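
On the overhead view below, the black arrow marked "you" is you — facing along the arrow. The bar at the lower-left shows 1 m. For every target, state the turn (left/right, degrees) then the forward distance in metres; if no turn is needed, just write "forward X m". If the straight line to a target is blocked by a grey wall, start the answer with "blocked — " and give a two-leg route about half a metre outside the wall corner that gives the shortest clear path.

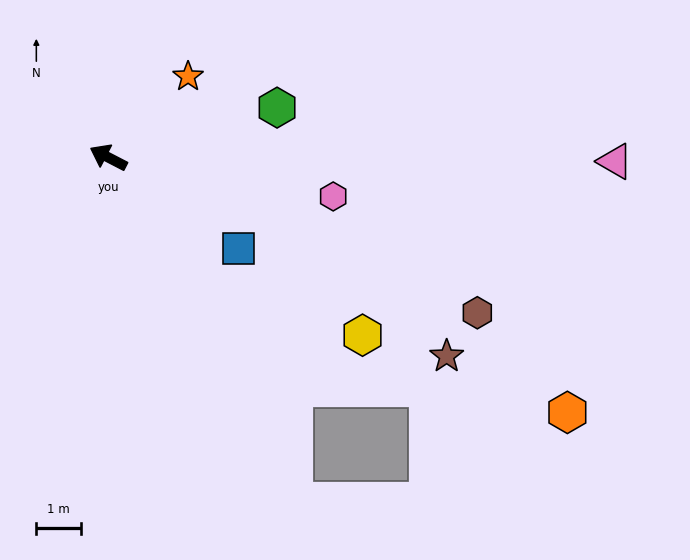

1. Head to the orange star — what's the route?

turn right 107°, forward 2.5 m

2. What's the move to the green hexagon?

turn right 136°, forward 3.9 m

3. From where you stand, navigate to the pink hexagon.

turn right 162°, forward 5.1 m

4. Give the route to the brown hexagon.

turn right 175°, forward 8.9 m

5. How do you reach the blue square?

turn left 172°, forward 3.5 m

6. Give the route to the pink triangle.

turn right 153°, forward 11.3 m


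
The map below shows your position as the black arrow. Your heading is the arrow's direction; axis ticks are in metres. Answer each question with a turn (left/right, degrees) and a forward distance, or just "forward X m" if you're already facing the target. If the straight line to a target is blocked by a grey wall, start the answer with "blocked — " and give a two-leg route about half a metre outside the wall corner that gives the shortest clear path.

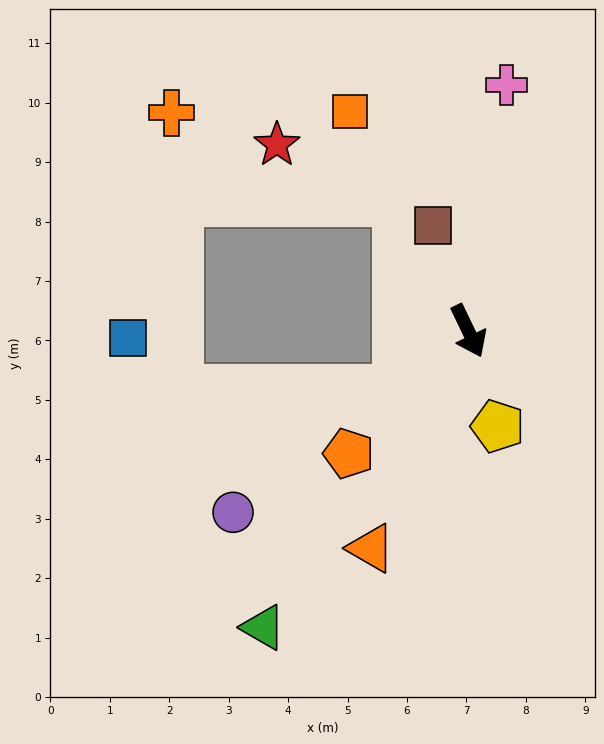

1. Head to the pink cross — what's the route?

turn left 146°, forward 4.2 m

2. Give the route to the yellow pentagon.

turn right 9°, forward 1.7 m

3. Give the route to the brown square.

turn left 173°, forward 1.9 m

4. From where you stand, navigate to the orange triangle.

turn right 50°, forward 4.0 m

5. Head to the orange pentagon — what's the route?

turn right 70°, forward 2.9 m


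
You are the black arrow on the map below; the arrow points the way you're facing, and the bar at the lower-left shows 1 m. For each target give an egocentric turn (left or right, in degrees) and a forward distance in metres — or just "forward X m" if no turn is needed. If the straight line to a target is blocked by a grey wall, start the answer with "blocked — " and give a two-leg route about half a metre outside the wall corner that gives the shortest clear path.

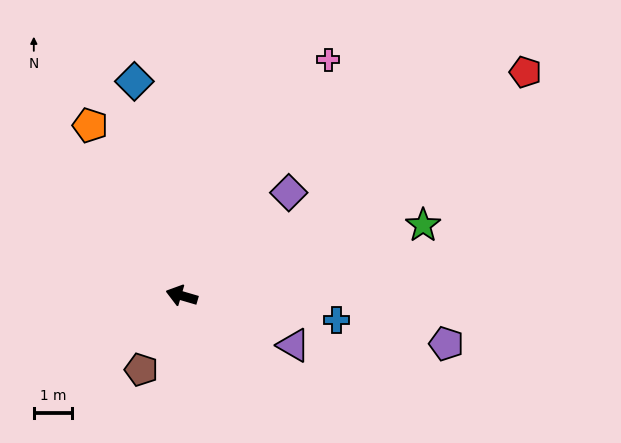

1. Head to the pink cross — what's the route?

turn right 106°, forward 7.3 m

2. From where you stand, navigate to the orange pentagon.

turn right 45°, forward 5.1 m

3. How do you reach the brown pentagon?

turn left 78°, forward 2.2 m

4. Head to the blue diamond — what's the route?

turn right 61°, forward 5.7 m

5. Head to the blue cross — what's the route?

turn right 173°, forward 4.1 m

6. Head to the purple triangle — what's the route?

turn left 172°, forward 3.2 m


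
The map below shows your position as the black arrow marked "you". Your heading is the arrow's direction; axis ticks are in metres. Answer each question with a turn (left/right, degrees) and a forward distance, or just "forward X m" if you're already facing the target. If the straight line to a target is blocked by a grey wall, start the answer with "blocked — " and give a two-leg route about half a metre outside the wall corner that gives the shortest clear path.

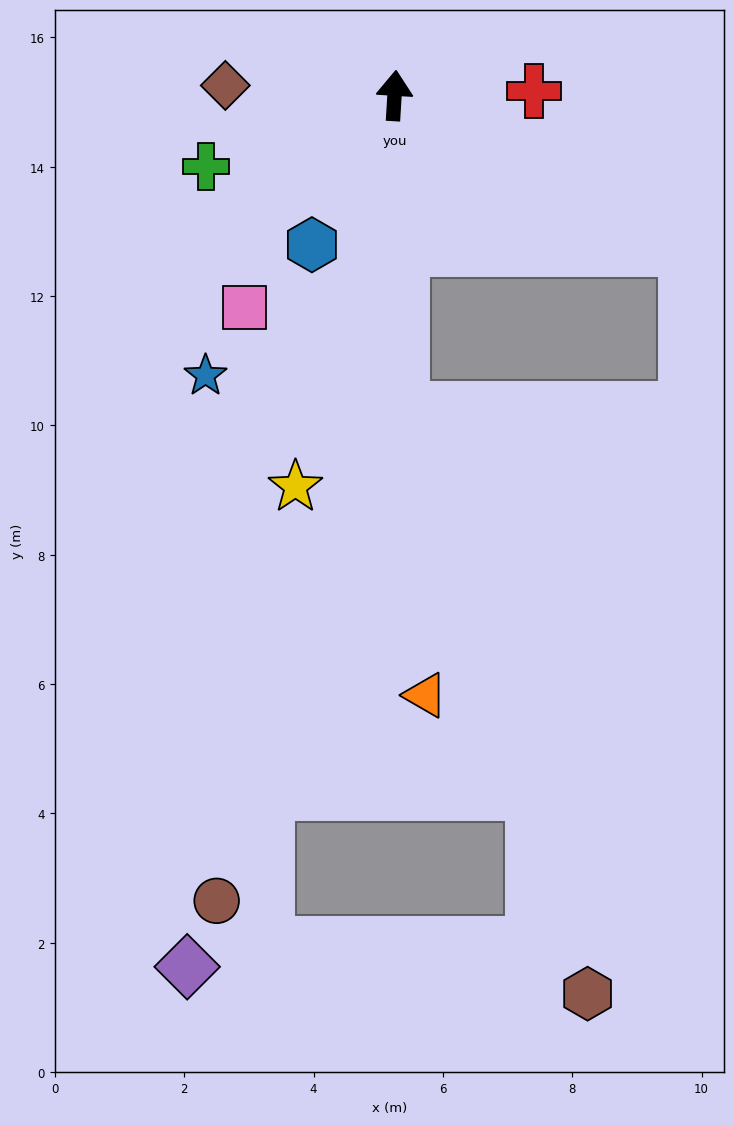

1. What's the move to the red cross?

turn right 85°, forward 2.2 m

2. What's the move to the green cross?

turn left 114°, forward 3.1 m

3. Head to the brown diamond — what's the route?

turn left 90°, forward 2.6 m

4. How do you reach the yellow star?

turn left 169°, forward 6.2 m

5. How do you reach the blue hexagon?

turn left 155°, forward 2.6 m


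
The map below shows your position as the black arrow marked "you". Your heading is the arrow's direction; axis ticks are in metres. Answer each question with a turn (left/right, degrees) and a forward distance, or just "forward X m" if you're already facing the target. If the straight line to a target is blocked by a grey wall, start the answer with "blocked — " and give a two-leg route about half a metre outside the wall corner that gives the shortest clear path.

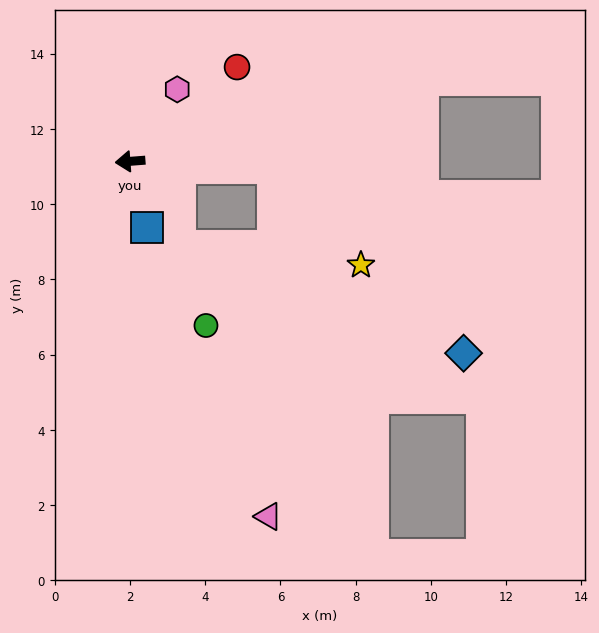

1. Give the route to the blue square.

turn left 100°, forward 1.8 m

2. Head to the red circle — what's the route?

turn right 143°, forward 3.8 m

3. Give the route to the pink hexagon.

turn right 128°, forward 2.3 m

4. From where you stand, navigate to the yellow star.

blocked — turn left 173°, forward 3.8 m, then turn right 45°, forward 3.5 m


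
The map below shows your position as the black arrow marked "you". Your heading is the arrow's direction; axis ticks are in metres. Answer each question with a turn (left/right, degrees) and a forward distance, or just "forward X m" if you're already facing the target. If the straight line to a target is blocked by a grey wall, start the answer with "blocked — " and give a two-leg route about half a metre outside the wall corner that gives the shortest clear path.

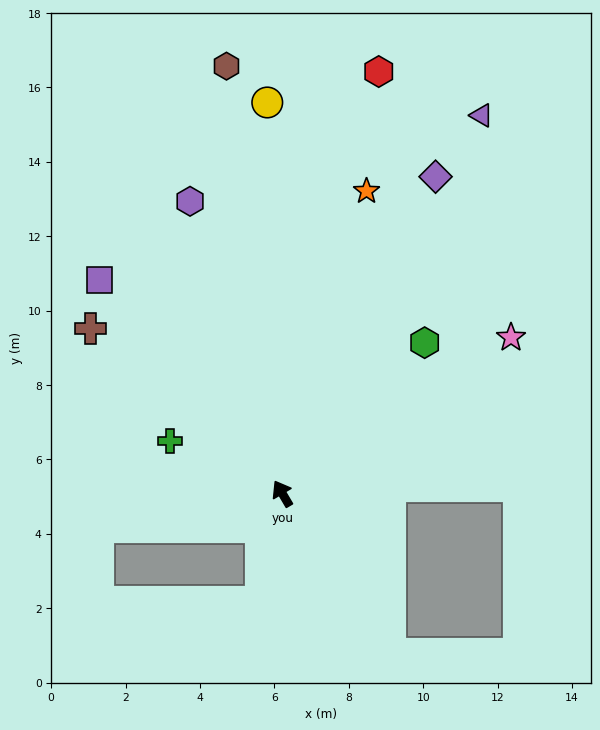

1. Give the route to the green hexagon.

turn right 74°, forward 5.6 m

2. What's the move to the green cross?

turn left 35°, forward 3.3 m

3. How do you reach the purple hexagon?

turn right 13°, forward 8.2 m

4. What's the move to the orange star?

turn right 46°, forward 8.4 m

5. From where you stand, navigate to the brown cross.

turn left 19°, forward 6.8 m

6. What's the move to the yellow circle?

turn right 28°, forward 10.5 m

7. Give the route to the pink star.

turn right 86°, forward 7.4 m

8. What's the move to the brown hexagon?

turn right 23°, forward 11.6 m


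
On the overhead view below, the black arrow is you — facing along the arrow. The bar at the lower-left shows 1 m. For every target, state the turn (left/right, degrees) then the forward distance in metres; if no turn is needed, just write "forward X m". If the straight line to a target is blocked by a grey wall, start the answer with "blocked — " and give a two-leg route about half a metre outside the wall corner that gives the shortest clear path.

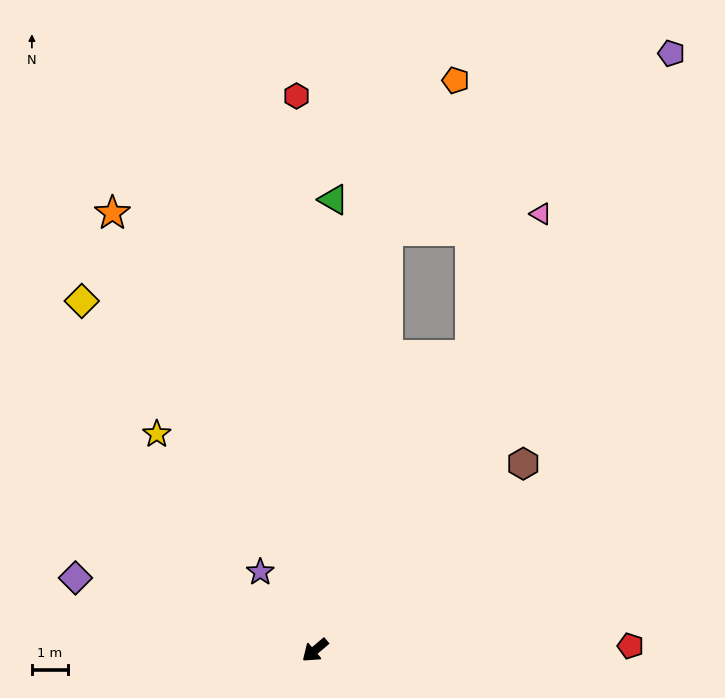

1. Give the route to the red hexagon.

turn right 128°, forward 15.5 m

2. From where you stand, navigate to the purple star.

turn right 95°, forward 2.7 m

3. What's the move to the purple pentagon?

turn right 161°, forward 19.4 m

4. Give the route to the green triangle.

turn right 132°, forward 12.6 m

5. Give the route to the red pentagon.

turn left 141°, forward 8.8 m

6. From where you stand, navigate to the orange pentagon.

blocked — turn right 140°, forward 11.9 m, then turn right 14°, forward 4.6 m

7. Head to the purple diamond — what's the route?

turn right 57°, forward 7.0 m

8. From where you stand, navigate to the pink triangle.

turn right 157°, forward 13.7 m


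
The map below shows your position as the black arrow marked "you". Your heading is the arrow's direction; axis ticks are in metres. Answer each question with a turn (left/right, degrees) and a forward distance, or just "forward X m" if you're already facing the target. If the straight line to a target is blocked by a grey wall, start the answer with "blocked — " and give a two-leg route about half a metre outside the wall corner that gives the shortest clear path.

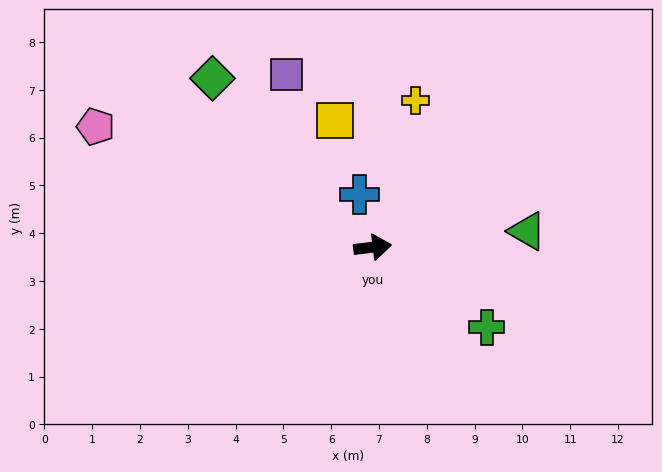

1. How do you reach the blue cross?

turn left 97°, forward 1.1 m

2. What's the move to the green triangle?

forward 3.2 m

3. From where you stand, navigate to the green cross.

turn right 42°, forward 2.9 m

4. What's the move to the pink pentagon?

turn left 149°, forward 6.3 m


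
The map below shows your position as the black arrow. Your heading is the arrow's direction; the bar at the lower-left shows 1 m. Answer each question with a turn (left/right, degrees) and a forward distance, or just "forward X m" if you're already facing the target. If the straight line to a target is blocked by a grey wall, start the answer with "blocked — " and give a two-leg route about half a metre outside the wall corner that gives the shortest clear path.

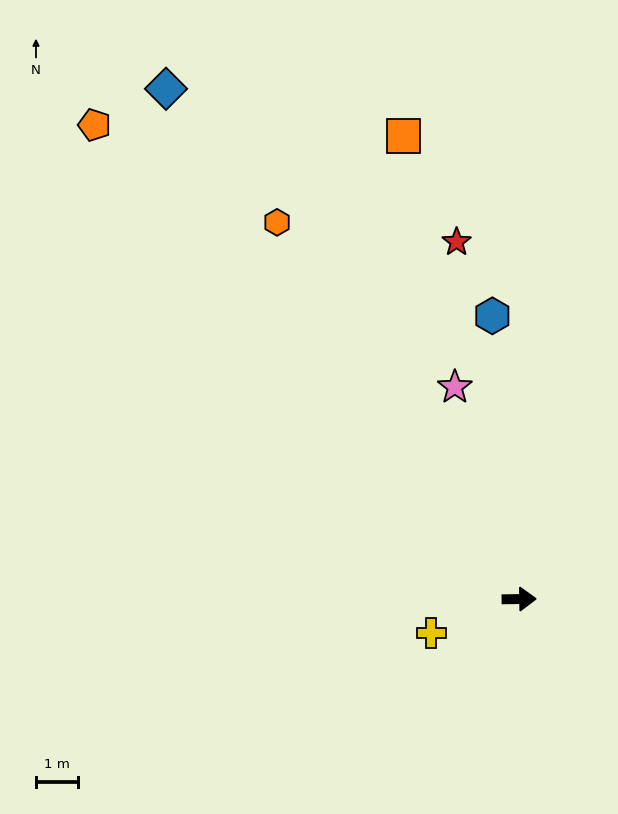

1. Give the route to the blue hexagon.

turn left 95°, forward 6.8 m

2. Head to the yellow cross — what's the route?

turn right 160°, forward 2.2 m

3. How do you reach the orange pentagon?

turn left 131°, forward 15.1 m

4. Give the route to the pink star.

turn left 106°, forward 5.3 m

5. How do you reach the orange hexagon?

turn left 122°, forward 10.6 m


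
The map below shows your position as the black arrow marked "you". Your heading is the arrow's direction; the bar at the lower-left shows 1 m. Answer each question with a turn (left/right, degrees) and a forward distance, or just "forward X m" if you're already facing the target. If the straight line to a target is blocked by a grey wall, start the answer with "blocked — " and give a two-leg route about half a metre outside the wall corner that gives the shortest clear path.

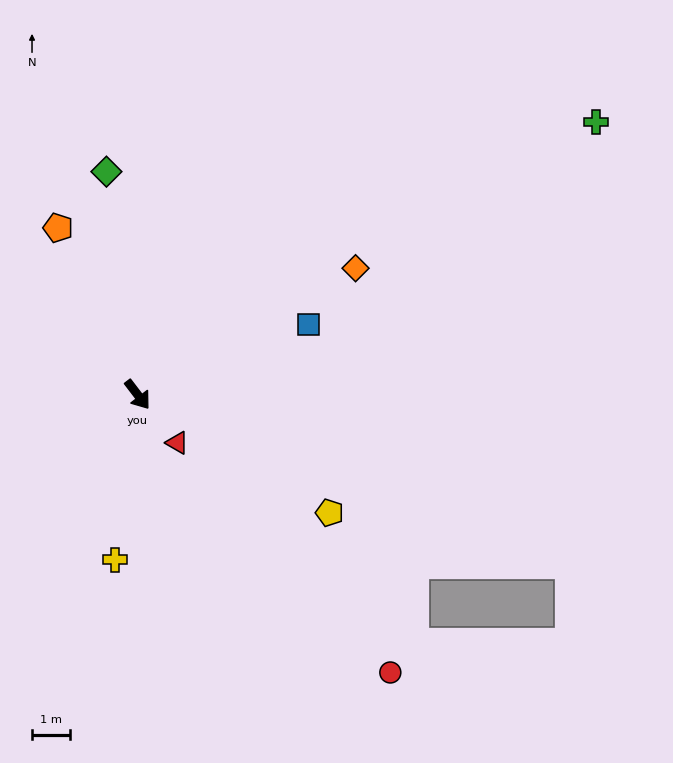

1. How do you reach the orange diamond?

turn left 83°, forward 6.6 m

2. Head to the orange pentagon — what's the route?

turn left 168°, forward 4.9 m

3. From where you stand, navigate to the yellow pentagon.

turn left 21°, forward 5.9 m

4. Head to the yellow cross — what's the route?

turn right 45°, forward 4.4 m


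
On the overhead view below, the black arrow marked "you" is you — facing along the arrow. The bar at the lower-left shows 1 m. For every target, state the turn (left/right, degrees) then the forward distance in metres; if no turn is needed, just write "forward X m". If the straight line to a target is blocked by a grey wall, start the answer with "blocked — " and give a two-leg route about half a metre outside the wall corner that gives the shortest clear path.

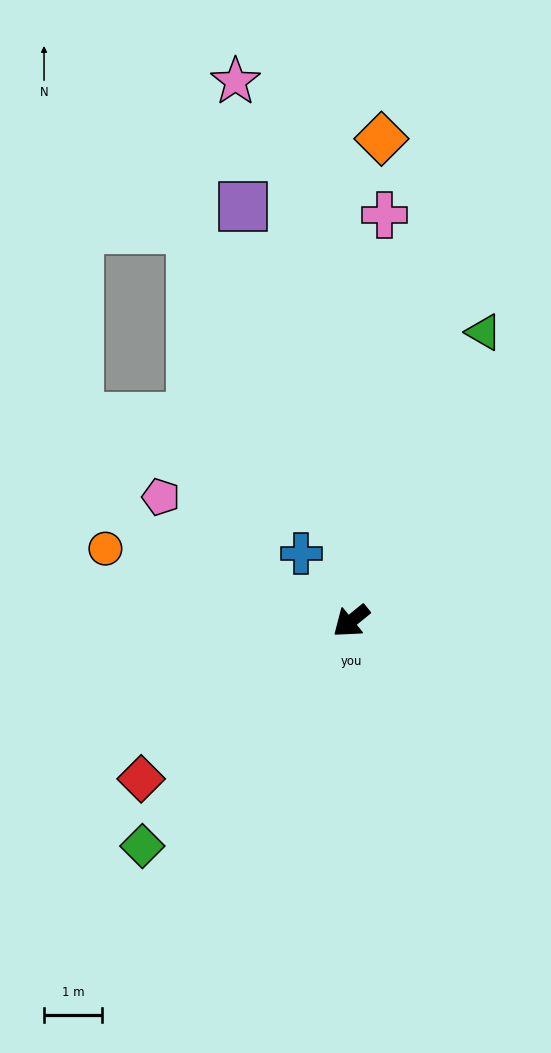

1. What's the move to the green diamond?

turn left 8°, forward 5.3 m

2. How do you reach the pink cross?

turn right 134°, forward 7.0 m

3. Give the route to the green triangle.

turn right 154°, forward 5.5 m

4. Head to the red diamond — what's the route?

turn right 2°, forward 4.5 m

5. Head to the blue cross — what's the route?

turn right 93°, forward 1.4 m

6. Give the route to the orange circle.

turn right 55°, forward 4.4 m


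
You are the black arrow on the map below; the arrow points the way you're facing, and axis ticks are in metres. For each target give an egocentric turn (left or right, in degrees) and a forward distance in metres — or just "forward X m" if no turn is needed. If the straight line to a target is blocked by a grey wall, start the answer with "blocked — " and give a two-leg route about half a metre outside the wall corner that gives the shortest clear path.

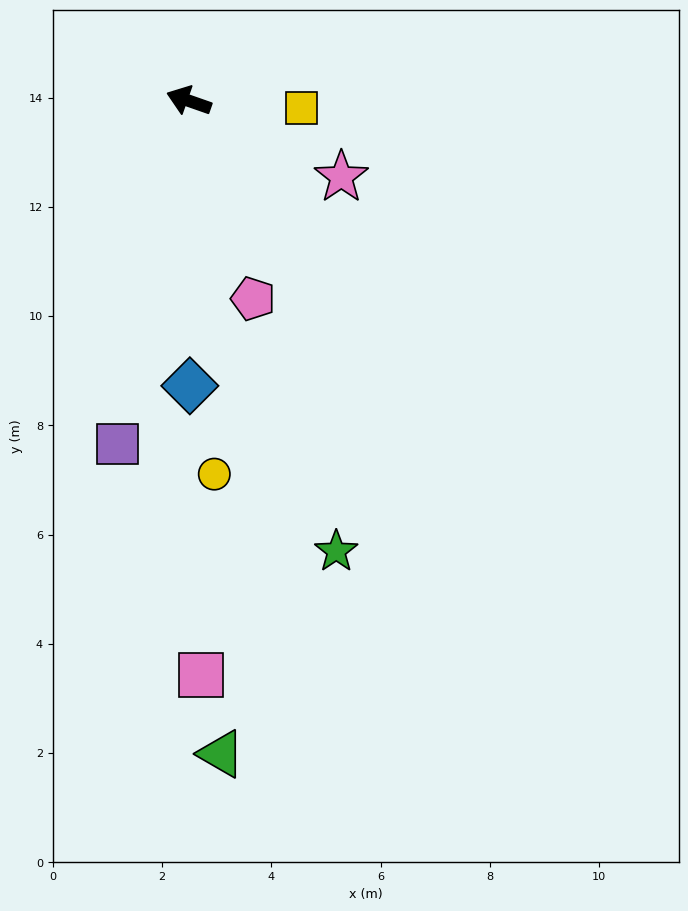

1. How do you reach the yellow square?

turn right 164°, forward 2.1 m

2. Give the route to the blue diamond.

turn left 110°, forward 5.2 m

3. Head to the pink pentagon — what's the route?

turn left 127°, forward 3.8 m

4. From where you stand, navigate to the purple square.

turn left 98°, forward 6.4 m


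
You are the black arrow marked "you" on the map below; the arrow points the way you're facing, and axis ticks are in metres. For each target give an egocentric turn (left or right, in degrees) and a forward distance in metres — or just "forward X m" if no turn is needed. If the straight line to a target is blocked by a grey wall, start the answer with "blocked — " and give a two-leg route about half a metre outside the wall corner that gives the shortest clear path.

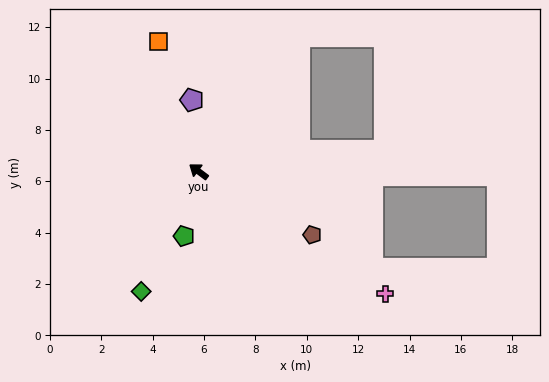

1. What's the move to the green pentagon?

turn left 114°, forward 2.6 m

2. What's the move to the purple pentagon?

turn right 48°, forward 2.8 m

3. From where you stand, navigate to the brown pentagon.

turn right 172°, forward 5.1 m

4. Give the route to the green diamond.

turn left 101°, forward 5.2 m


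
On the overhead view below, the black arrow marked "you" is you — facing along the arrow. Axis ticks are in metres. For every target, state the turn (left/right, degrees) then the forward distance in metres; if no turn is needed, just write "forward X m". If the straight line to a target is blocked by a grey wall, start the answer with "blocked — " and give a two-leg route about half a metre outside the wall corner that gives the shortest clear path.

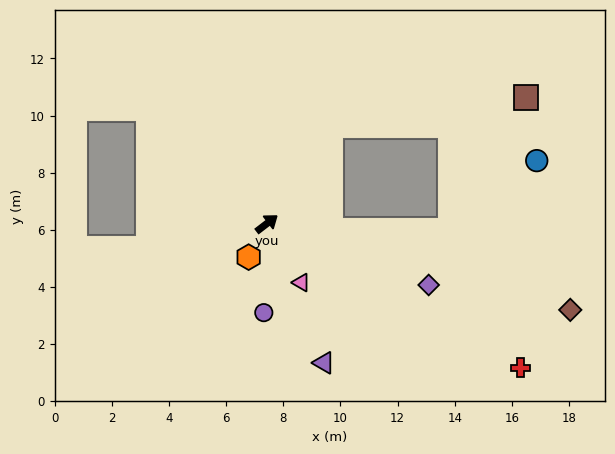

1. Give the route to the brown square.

blocked — turn left 19°, forward 4.1 m, then turn right 48°, forward 6.9 m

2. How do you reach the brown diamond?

turn right 53°, forward 11.0 m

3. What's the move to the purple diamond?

turn right 58°, forward 6.1 m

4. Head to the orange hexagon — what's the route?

turn right 156°, forward 1.3 m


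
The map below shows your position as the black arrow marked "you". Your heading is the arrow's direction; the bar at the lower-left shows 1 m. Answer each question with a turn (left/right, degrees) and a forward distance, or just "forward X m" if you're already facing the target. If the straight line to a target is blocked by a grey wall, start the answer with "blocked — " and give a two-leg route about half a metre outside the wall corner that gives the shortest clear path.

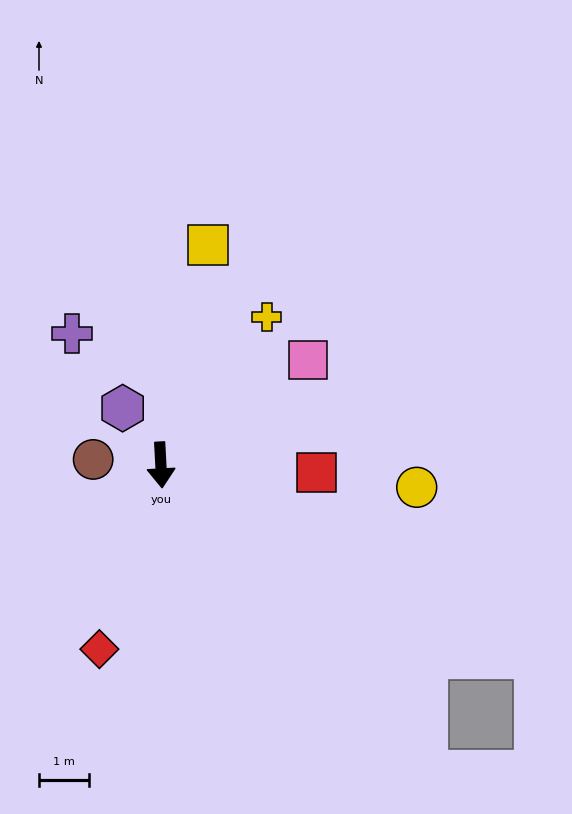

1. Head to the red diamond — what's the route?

turn right 22°, forward 3.9 m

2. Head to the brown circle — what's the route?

turn right 98°, forward 1.4 m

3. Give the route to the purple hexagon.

turn right 149°, forward 1.4 m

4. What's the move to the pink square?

turn left 123°, forward 3.6 m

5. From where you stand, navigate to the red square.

turn left 84°, forward 3.1 m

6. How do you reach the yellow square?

turn left 165°, forward 4.5 m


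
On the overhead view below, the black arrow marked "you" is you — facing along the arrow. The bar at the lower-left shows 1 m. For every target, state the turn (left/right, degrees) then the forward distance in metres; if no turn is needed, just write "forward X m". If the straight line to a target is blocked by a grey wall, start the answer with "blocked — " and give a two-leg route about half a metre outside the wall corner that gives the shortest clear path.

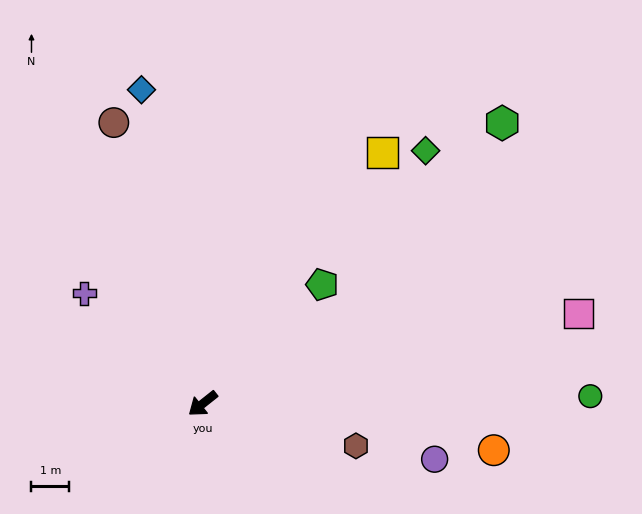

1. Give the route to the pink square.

turn left 155°, forward 10.3 m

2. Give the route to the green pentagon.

turn right 174°, forward 4.5 m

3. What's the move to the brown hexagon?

turn left 126°, forward 4.2 m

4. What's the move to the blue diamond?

turn right 117°, forward 8.5 m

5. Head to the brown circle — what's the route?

turn right 111°, forward 7.8 m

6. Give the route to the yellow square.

turn right 164°, forward 8.2 m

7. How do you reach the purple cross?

turn right 81°, forward 4.3 m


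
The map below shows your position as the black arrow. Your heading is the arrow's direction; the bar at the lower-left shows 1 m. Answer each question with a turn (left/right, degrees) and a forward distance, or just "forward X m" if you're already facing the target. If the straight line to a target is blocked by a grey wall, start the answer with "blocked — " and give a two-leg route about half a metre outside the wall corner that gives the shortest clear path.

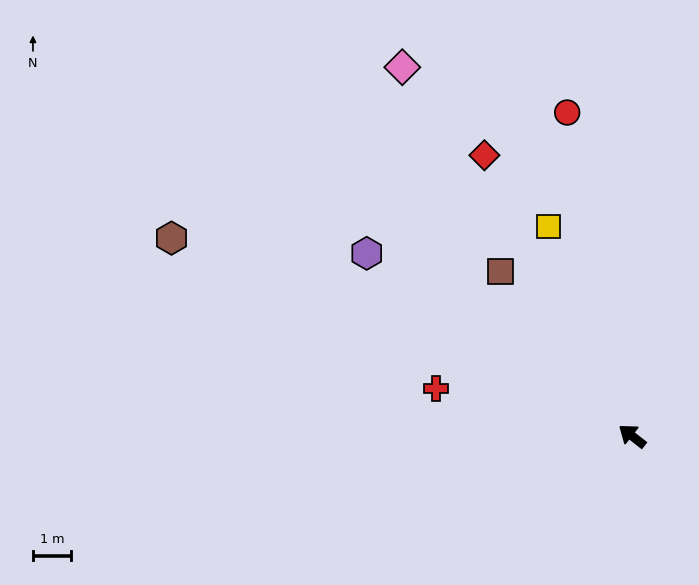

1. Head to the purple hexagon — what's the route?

turn left 3°, forward 8.5 m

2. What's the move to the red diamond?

turn right 24°, forward 8.4 m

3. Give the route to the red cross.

turn left 24°, forward 5.3 m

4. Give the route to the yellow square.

turn right 30°, forward 6.0 m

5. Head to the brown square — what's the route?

turn right 13°, forward 5.6 m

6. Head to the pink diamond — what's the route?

turn right 20°, forward 11.5 m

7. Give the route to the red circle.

turn right 41°, forward 8.7 m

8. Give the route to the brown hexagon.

turn left 15°, forward 13.2 m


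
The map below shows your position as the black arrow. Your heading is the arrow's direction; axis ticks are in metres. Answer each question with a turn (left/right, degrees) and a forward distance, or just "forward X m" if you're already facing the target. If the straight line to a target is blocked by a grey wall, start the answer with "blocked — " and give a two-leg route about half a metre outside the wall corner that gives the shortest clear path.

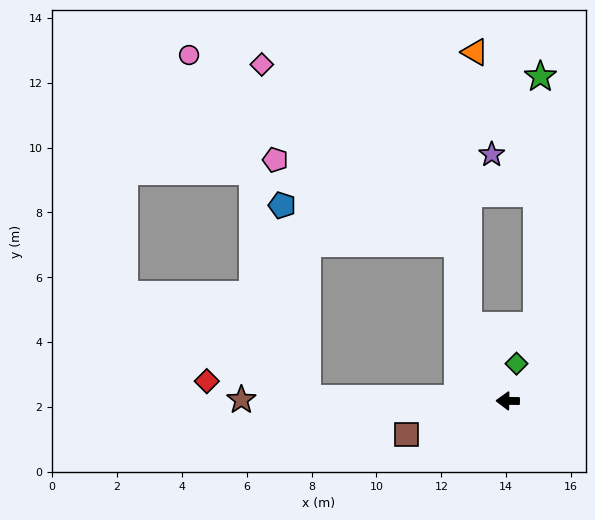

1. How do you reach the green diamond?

turn right 103°, forward 1.2 m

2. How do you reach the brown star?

forward 8.2 m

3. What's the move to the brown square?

turn left 19°, forward 3.3 m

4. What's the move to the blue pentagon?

blocked — forward 6.2 m, then turn right 82°, forward 6.0 m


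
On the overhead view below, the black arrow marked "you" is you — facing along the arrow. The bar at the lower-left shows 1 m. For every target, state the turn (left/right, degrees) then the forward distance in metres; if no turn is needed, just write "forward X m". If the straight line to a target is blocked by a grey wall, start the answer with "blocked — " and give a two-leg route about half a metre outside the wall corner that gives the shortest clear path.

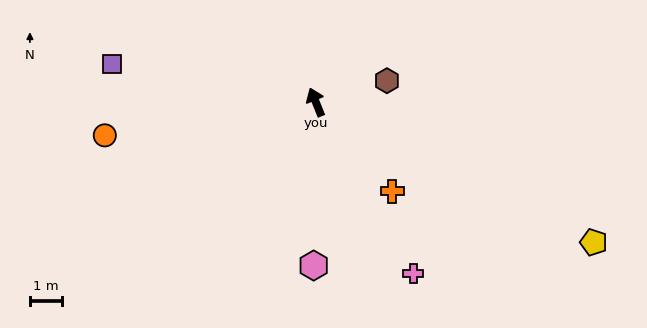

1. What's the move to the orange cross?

turn right 161°, forward 3.7 m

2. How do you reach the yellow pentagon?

turn right 139°, forward 9.7 m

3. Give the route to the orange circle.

turn left 77°, forward 6.6 m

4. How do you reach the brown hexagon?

turn right 95°, forward 2.3 m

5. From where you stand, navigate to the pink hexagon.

turn left 157°, forward 5.1 m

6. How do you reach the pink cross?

turn right 172°, forward 6.1 m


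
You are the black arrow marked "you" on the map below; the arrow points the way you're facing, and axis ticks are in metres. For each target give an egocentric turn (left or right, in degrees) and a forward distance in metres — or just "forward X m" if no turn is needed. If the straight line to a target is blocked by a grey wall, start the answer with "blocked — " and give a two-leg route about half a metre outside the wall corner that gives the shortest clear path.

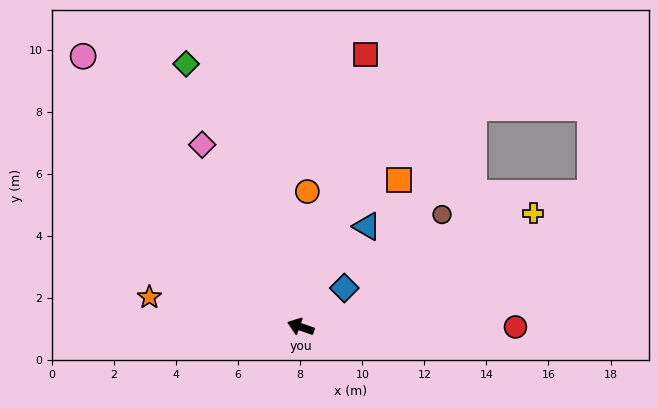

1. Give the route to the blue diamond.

turn right 119°, forward 1.9 m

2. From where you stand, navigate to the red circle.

turn right 161°, forward 6.9 m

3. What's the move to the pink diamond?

turn right 42°, forward 6.7 m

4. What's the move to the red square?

turn right 84°, forward 9.0 m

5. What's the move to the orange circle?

turn right 74°, forward 4.4 m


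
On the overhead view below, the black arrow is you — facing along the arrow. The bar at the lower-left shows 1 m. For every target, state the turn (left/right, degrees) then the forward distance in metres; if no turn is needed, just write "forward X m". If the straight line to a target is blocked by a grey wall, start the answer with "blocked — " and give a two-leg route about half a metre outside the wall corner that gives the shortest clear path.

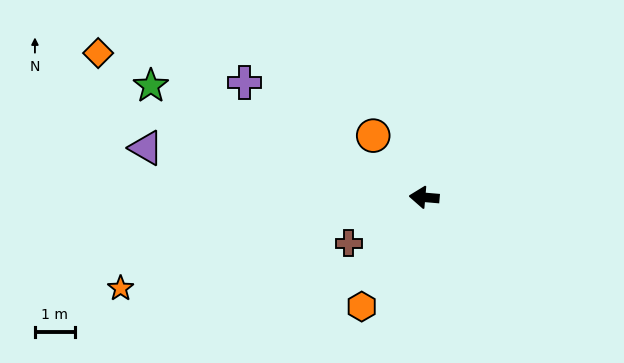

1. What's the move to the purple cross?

turn right 28°, forward 5.4 m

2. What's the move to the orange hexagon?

turn left 65°, forward 3.2 m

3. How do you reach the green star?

turn right 17°, forward 7.5 m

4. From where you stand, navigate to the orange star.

turn left 22°, forward 8.0 m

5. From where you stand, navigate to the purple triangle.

turn right 5°, forward 7.1 m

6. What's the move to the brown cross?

turn left 36°, forward 2.2 m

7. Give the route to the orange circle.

turn right 46°, forward 2.0 m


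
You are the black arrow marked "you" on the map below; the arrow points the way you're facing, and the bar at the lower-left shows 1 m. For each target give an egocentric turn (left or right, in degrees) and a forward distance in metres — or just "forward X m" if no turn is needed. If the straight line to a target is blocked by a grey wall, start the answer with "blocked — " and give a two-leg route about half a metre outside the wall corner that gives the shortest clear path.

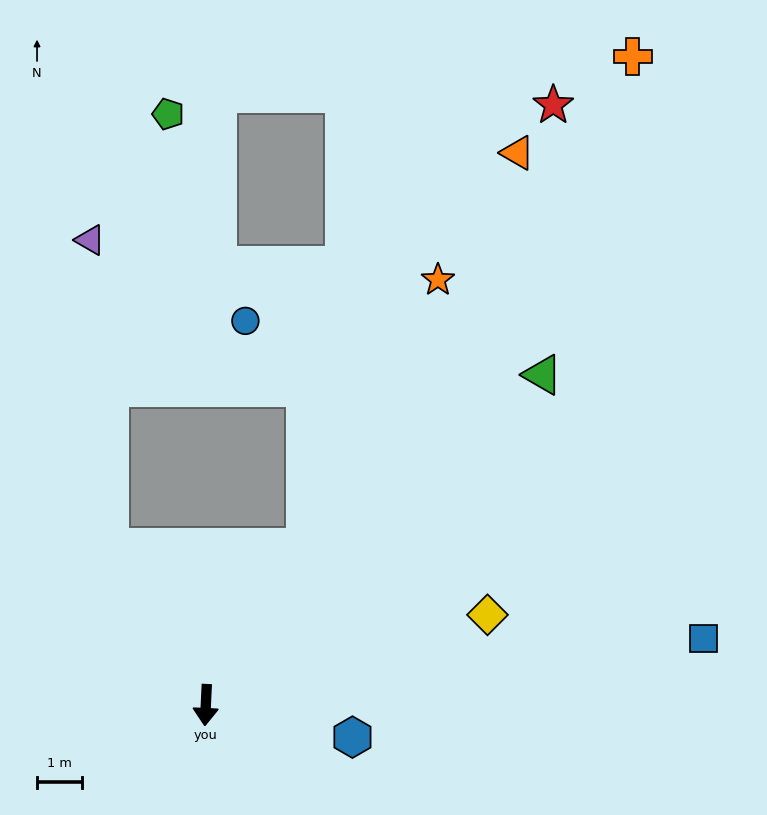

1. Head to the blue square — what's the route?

turn left 100°, forward 11.3 m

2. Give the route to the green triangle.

turn left 137°, forward 10.6 m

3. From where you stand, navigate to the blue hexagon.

turn left 80°, forward 3.4 m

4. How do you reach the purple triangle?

blocked — turn right 146°, forward 4.1 m, then turn right 28°, forward 6.9 m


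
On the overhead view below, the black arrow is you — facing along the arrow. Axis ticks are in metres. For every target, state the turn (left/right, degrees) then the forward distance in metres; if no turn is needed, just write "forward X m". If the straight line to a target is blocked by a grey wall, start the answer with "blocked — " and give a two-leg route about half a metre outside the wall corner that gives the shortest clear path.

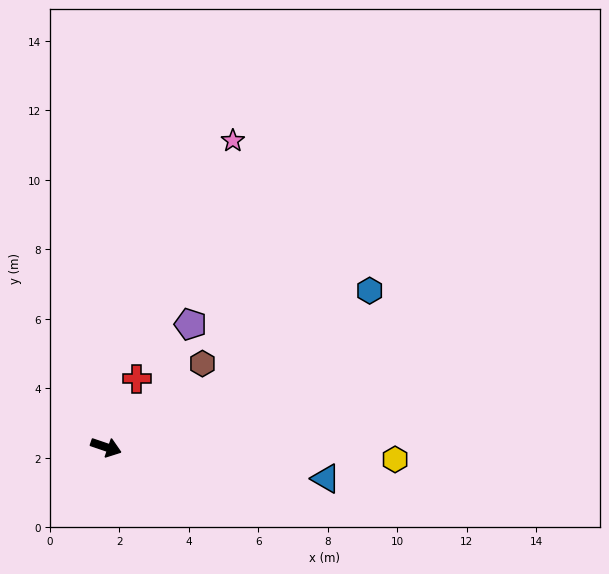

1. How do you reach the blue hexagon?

turn left 50°, forward 8.8 m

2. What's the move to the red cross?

turn left 85°, forward 2.2 m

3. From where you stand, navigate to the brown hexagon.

turn left 60°, forward 3.7 m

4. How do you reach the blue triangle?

turn left 11°, forward 6.4 m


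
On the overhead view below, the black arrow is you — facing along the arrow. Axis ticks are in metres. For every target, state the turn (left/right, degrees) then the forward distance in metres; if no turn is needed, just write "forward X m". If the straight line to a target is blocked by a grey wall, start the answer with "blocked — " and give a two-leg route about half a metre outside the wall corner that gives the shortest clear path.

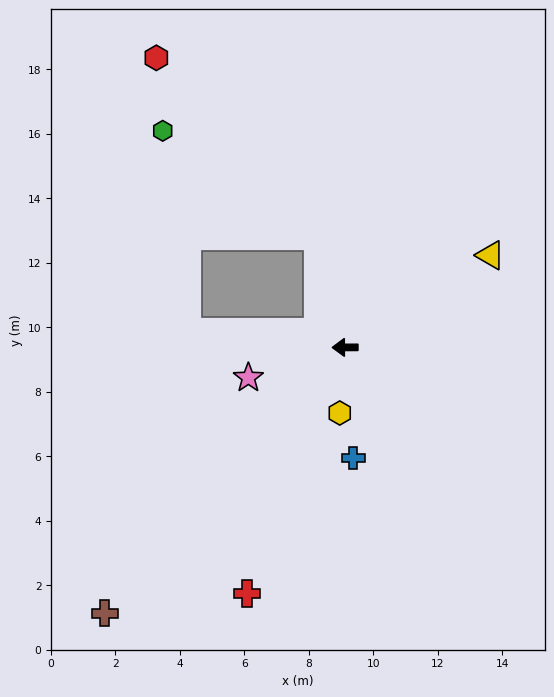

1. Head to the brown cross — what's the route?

turn left 48°, forward 11.1 m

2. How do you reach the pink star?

turn left 17°, forward 3.1 m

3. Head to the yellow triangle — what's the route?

turn right 148°, forward 5.3 m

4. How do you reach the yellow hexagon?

turn left 85°, forward 2.0 m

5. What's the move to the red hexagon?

blocked — turn right 76°, forward 3.6 m, then turn left 28°, forward 7.4 m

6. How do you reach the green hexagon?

blocked — turn right 76°, forward 3.6 m, then turn left 41°, forward 5.8 m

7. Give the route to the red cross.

turn left 68°, forward 8.2 m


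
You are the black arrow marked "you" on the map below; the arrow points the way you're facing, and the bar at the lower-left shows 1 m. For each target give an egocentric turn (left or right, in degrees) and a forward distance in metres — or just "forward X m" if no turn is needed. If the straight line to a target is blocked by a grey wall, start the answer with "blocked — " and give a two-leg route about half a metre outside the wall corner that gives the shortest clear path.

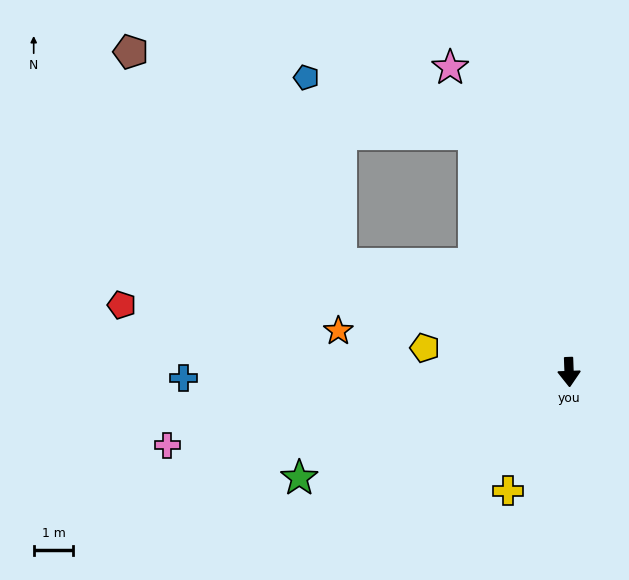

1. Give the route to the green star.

turn right 71°, forward 7.3 m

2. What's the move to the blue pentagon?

blocked — turn right 161°, forward 6.5 m, then turn left 51°, forward 4.5 m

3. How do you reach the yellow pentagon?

turn right 102°, forward 3.7 m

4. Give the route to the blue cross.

turn right 91°, forward 9.7 m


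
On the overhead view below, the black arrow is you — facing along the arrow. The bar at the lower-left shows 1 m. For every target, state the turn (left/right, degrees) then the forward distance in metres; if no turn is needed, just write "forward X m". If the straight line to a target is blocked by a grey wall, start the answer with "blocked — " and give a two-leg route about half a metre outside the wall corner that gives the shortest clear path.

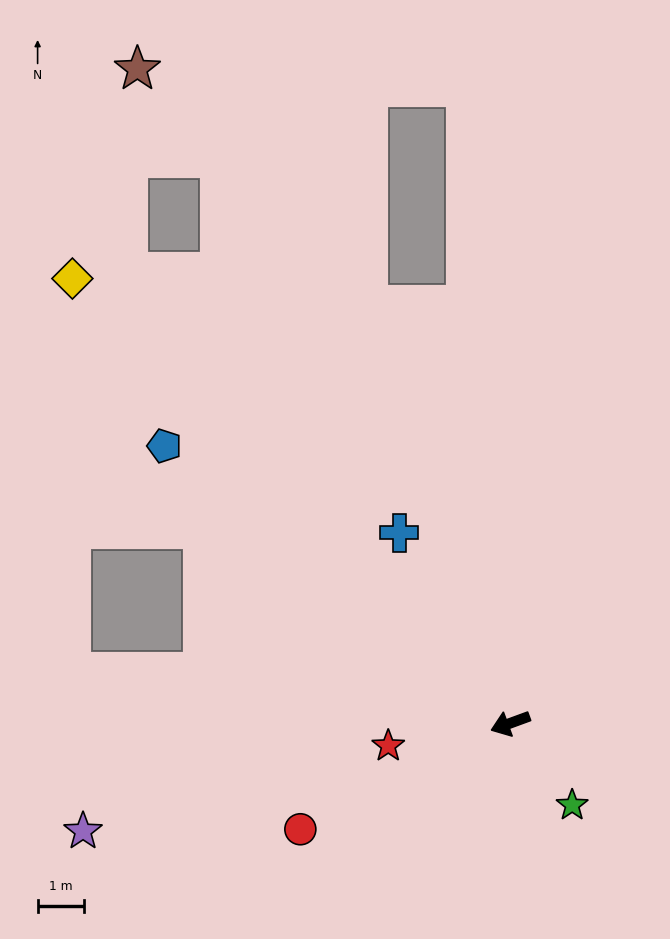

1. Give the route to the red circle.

turn left 7°, forward 5.1 m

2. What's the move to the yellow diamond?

turn right 66°, forward 13.5 m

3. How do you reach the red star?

turn right 10°, forward 2.7 m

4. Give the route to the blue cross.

turn right 80°, forward 4.8 m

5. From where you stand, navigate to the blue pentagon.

turn right 59°, forward 9.6 m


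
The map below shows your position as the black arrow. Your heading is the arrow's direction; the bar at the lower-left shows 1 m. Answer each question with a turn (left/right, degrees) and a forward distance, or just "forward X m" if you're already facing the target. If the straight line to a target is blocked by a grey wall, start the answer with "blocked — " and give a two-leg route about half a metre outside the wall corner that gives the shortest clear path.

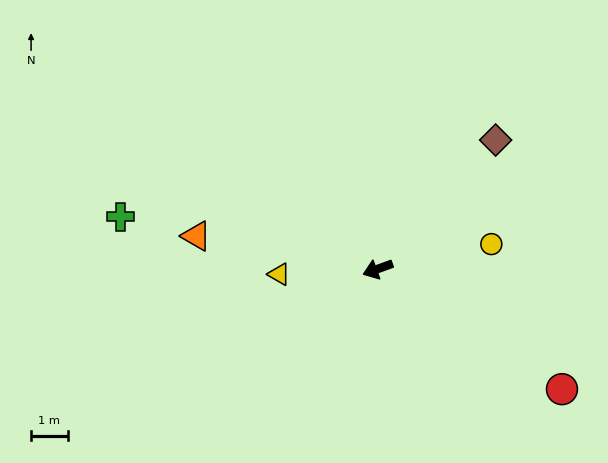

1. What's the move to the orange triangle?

turn right 30°, forward 5.1 m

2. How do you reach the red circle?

turn left 127°, forward 6.0 m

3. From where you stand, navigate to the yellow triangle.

turn right 17°, forward 2.7 m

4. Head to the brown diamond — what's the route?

turn right 153°, forward 4.8 m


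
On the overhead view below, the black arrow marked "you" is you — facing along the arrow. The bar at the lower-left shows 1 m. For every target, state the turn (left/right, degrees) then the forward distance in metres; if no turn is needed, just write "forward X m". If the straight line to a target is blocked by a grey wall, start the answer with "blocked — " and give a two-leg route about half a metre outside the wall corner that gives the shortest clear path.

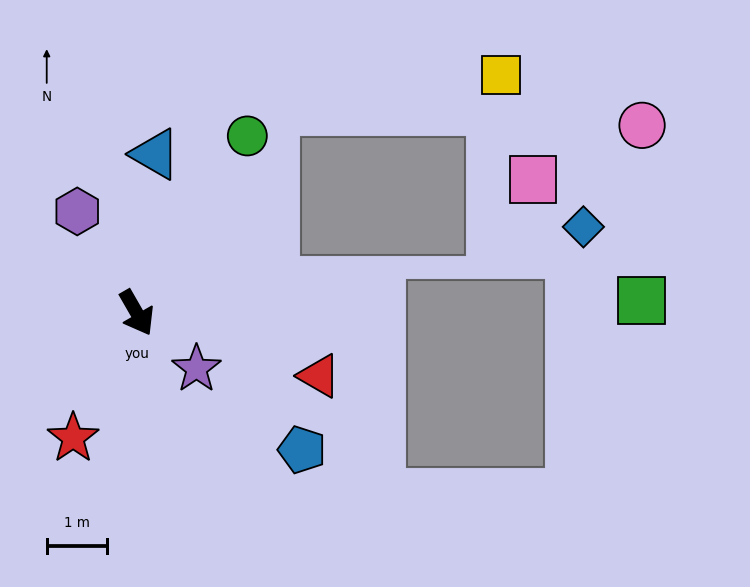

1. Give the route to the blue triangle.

turn left 143°, forward 2.7 m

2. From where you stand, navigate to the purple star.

turn left 17°, forward 1.4 m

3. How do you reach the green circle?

turn left 118°, forward 3.5 m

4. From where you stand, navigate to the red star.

turn right 57°, forward 2.3 m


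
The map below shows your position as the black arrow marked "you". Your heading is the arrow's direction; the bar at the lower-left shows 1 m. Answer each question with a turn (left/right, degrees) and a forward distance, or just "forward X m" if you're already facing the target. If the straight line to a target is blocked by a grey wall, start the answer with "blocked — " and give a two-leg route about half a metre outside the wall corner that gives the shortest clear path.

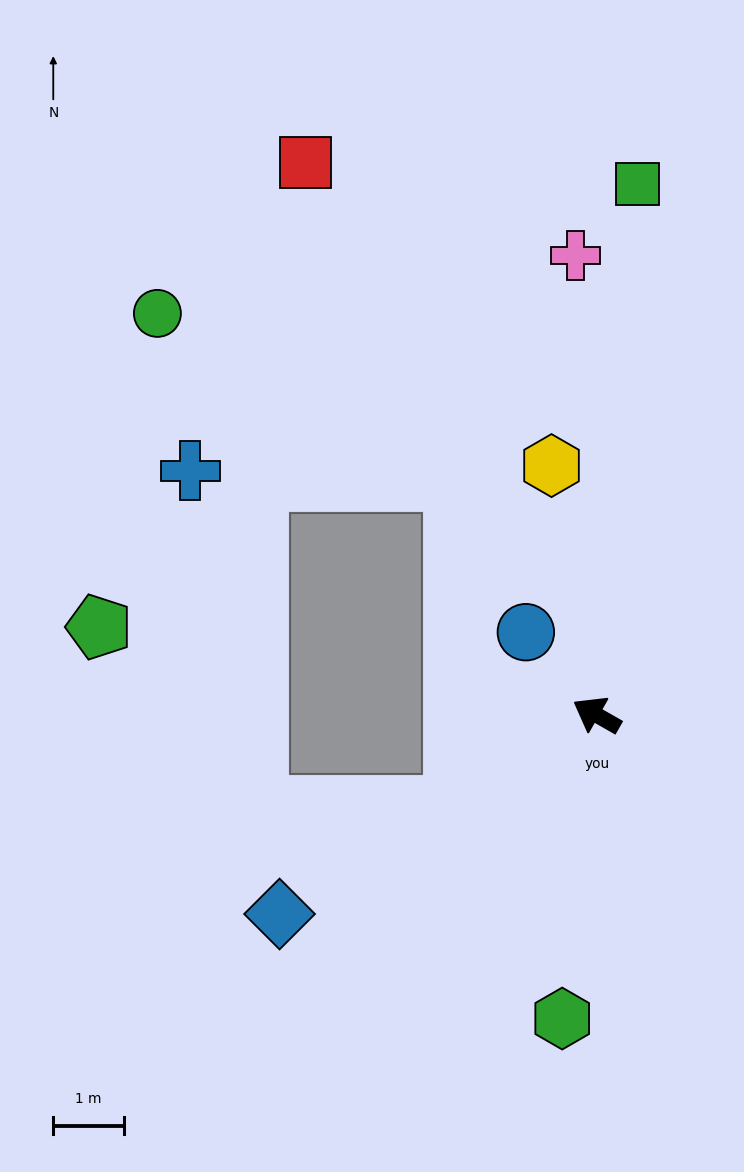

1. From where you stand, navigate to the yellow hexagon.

turn right 50°, forward 3.6 m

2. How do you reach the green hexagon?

turn left 113°, forward 4.3 m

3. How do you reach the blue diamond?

turn left 62°, forward 5.3 m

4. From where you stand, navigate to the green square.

turn right 65°, forward 7.6 m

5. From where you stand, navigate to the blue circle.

turn right 20°, forward 1.5 m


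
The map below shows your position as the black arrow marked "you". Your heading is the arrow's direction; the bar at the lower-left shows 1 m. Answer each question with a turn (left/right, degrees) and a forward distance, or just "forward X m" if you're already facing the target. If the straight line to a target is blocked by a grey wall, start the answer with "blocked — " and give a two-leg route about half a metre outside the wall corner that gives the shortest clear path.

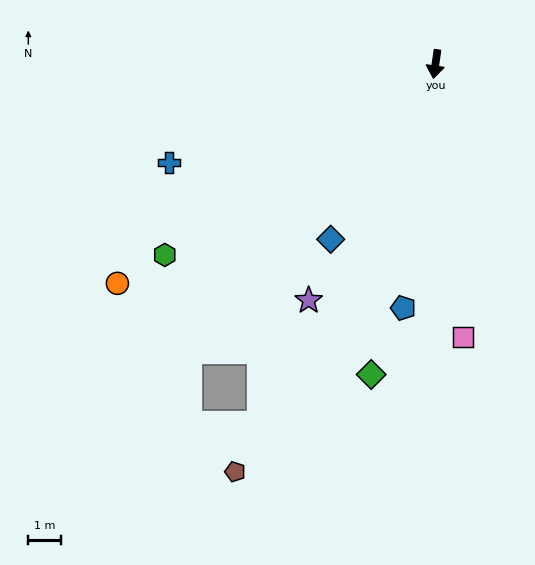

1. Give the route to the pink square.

turn left 14°, forward 8.5 m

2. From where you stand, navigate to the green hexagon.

turn right 47°, forward 10.2 m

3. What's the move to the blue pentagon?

forward 7.6 m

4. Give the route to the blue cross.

turn right 61°, forward 8.8 m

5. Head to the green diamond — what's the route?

turn right 3°, forward 9.8 m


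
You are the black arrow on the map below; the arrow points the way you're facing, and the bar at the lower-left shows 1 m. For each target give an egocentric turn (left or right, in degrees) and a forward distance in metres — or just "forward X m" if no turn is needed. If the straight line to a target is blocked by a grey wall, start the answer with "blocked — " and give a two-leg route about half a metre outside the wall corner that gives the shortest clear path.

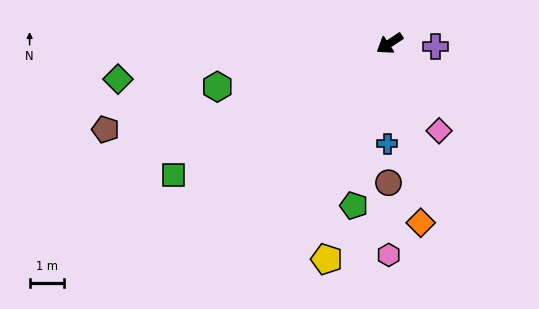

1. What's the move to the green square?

turn right 2°, forward 7.4 m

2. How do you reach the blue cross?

turn left 55°, forward 2.9 m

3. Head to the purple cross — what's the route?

turn left 143°, forward 1.4 m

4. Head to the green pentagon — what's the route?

turn left 44°, forward 4.9 m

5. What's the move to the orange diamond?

turn left 66°, forward 5.4 m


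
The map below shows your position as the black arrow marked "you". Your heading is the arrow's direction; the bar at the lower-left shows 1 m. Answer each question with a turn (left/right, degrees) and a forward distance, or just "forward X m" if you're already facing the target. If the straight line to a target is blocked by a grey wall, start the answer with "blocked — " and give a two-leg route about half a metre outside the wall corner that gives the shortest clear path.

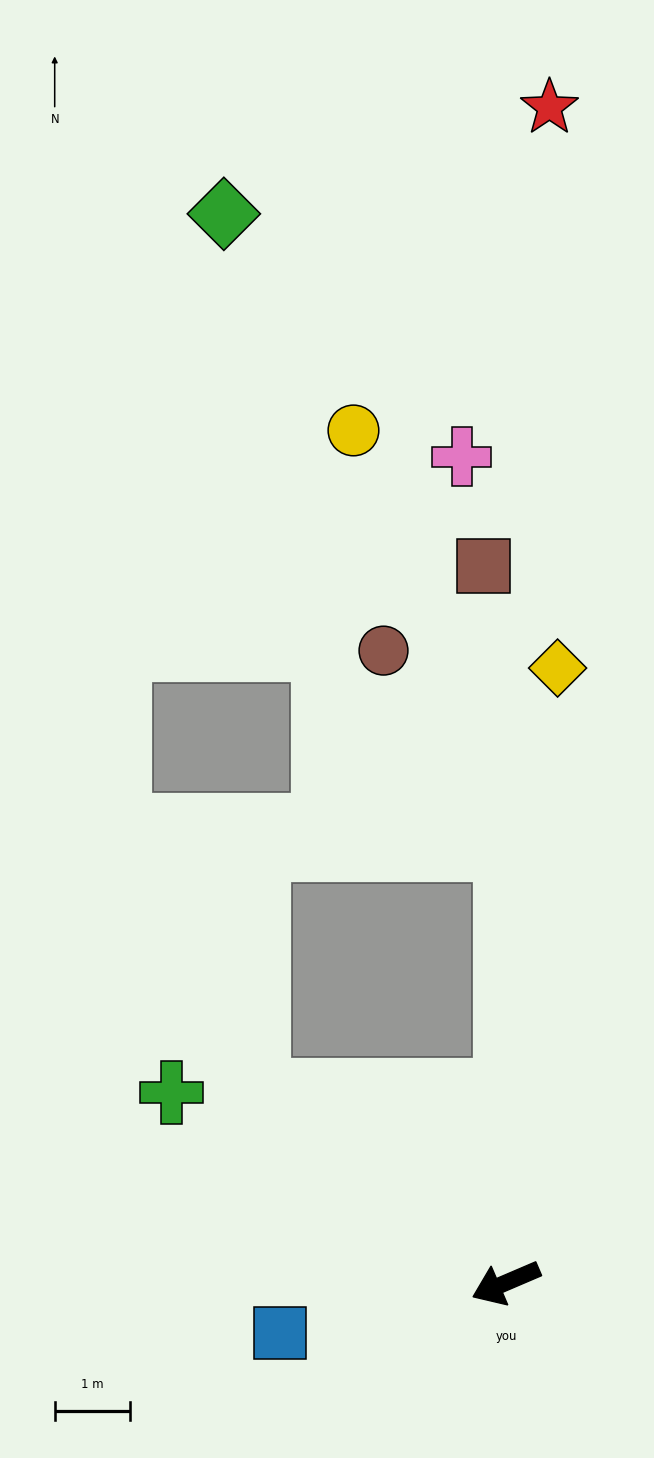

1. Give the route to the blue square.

turn right 11°, forward 3.1 m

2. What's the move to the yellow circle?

blocked — turn right 113°, forward 5.7 m, then turn left 20°, forward 5.9 m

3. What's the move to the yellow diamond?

turn right 118°, forward 8.2 m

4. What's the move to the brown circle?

blocked — turn right 113°, forward 5.7 m, then turn left 32°, forward 3.1 m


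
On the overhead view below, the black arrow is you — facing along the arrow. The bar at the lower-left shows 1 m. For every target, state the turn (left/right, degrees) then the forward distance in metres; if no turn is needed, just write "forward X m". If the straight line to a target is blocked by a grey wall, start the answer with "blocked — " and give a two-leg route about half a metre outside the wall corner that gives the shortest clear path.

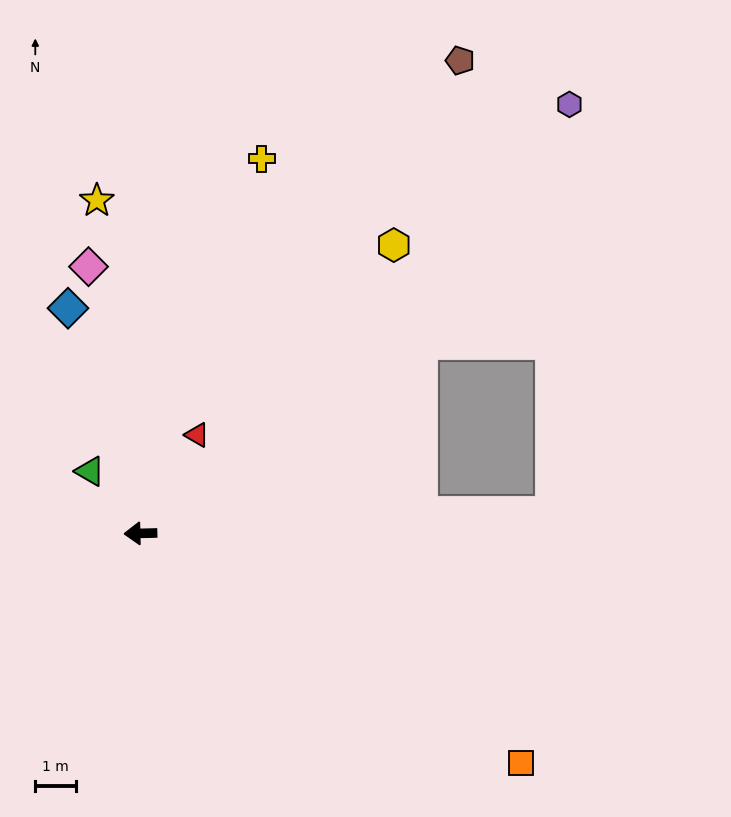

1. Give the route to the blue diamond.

turn right 74°, forward 5.9 m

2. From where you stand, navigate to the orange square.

turn left 147°, forward 11.0 m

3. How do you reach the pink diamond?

turn right 80°, forward 6.7 m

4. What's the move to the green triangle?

turn right 52°, forward 2.0 m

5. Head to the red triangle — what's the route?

turn right 121°, forward 2.8 m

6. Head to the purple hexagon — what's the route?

turn right 136°, forward 15.0 m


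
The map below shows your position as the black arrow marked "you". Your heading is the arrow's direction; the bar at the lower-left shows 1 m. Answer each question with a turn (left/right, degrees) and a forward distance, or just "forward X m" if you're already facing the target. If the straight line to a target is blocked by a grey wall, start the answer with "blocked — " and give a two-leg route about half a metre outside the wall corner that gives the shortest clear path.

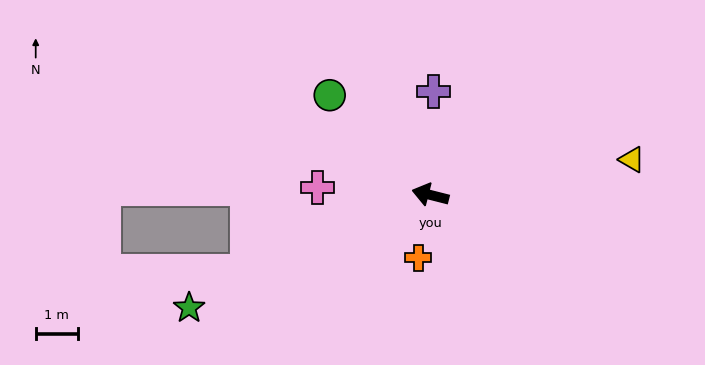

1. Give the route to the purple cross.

turn right 78°, forward 2.5 m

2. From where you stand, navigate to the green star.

turn left 39°, forward 6.3 m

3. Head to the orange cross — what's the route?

turn left 93°, forward 1.5 m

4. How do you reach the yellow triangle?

turn right 156°, forward 4.8 m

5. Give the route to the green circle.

turn right 30°, forward 3.4 m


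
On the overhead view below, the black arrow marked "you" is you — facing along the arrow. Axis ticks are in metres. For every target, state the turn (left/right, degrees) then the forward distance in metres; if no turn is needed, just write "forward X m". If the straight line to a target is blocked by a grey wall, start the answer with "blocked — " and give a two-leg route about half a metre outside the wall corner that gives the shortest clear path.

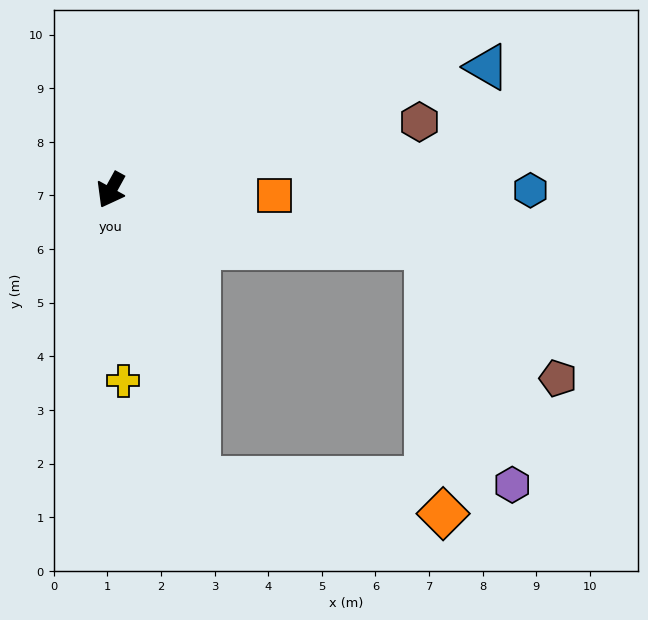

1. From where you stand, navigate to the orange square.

turn left 117°, forward 3.0 m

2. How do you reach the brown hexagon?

turn left 131°, forward 5.9 m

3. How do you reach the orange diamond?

blocked — turn left 46°, forward 5.6 m, then turn left 65°, forward 4.6 m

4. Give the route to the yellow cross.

turn left 33°, forward 3.6 m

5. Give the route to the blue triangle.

turn left 137°, forward 7.4 m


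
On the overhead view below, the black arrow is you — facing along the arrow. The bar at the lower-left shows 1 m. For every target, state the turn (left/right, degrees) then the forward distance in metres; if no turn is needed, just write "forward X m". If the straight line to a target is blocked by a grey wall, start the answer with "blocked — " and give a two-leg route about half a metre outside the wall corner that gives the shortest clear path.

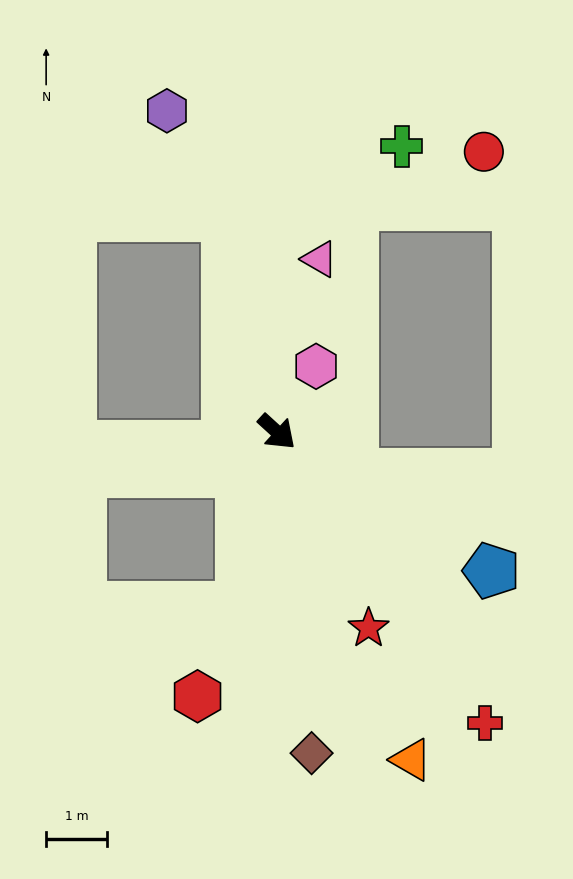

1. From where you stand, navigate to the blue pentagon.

turn left 9°, forward 4.2 m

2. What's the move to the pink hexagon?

turn left 102°, forward 1.3 m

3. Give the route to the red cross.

turn right 12°, forward 5.9 m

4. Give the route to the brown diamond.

turn right 41°, forward 5.3 m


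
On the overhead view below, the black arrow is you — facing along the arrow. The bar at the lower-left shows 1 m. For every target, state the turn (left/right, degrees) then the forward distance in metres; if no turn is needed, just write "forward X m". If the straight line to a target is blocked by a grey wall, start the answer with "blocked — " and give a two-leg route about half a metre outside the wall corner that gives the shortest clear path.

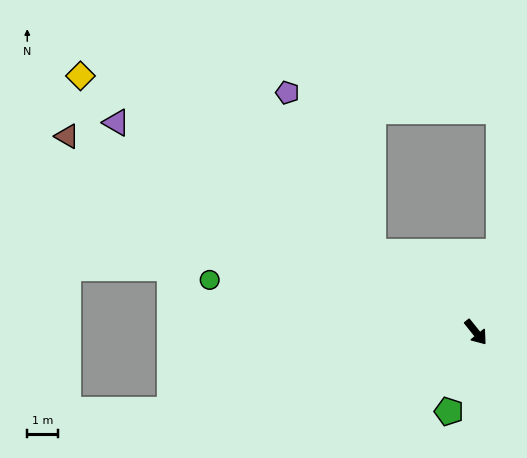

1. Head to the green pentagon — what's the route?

turn right 57°, forward 2.7 m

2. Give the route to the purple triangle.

turn right 159°, forward 13.6 m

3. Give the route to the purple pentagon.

blocked — turn right 167°, forward 4.3 m, then turn right 23°, forward 5.9 m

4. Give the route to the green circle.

turn right 140°, forward 8.9 m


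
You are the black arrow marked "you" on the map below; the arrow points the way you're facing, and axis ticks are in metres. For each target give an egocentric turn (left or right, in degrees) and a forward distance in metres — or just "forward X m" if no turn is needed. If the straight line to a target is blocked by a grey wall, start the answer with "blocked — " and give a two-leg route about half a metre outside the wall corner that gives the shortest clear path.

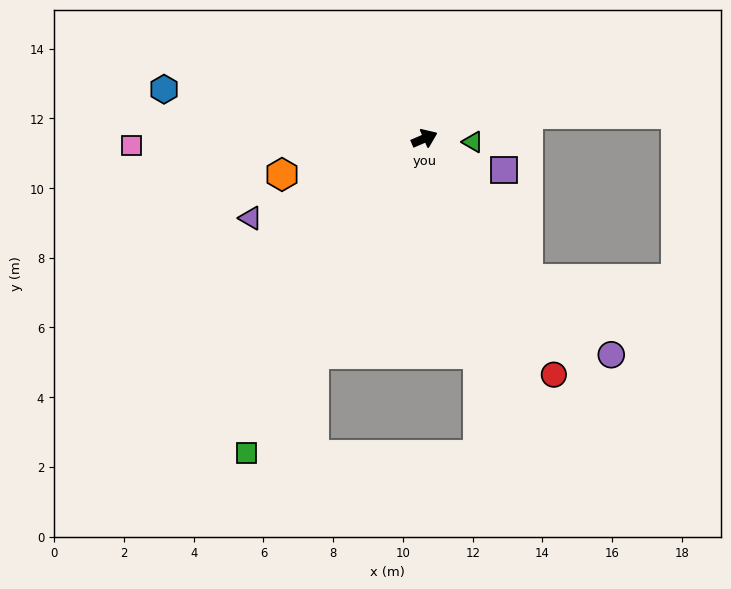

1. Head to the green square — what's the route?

turn right 143°, forward 10.4 m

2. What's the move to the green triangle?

turn right 27°, forward 1.4 m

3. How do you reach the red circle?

turn right 85°, forward 7.7 m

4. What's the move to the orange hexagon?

turn left 171°, forward 4.2 m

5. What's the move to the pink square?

turn left 158°, forward 8.4 m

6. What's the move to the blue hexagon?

turn left 146°, forward 7.6 m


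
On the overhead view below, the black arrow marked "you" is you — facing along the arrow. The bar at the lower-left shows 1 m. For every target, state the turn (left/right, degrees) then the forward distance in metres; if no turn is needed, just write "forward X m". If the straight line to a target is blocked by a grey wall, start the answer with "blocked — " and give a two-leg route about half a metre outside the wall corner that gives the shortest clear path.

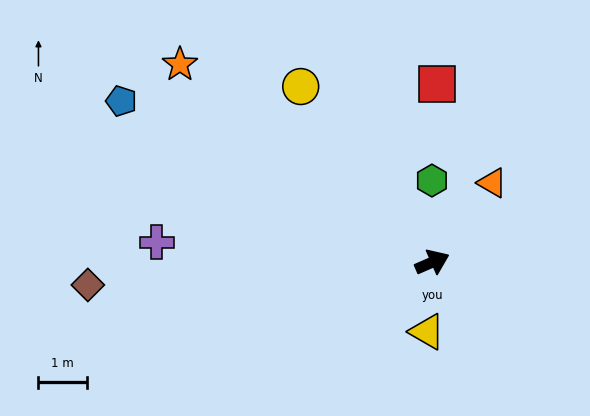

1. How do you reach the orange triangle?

turn left 29°, forward 2.1 m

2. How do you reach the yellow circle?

turn left 103°, forward 4.5 m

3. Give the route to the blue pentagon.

turn left 129°, forward 7.2 m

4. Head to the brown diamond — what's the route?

turn left 160°, forward 7.1 m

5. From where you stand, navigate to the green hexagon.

turn left 67°, forward 1.7 m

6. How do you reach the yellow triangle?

turn right 118°, forward 1.4 m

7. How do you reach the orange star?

turn left 118°, forward 6.6 m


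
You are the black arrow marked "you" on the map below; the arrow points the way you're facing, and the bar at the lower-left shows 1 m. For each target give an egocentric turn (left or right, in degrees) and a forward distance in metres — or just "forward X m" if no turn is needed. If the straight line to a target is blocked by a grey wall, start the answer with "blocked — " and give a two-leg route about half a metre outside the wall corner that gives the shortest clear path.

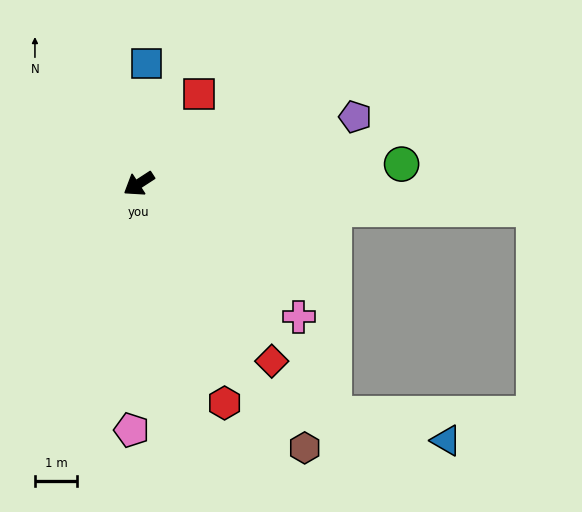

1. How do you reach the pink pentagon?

turn left 55°, forward 5.8 m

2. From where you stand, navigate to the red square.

turn right 157°, forward 2.5 m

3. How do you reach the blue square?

turn right 127°, forward 2.8 m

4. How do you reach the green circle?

turn left 151°, forward 6.2 m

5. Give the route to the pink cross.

turn left 107°, forward 4.9 m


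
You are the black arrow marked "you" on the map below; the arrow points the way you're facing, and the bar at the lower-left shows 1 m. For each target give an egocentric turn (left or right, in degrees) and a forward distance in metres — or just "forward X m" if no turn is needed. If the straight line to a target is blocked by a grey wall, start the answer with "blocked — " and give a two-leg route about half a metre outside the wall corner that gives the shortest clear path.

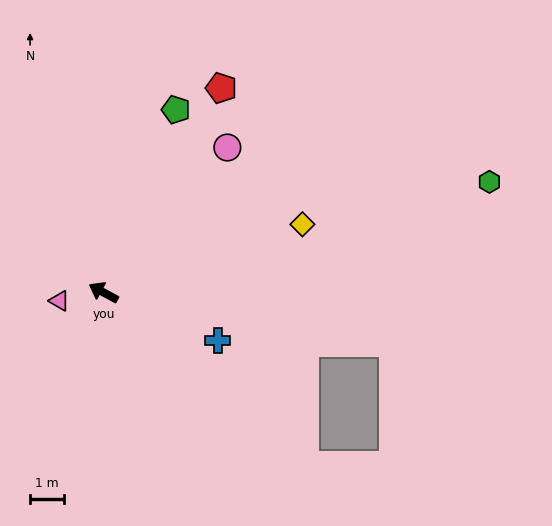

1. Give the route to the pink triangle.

turn left 39°, forward 1.3 m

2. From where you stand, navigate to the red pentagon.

turn right 91°, forward 7.0 m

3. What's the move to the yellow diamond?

turn right 133°, forward 6.2 m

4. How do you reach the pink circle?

turn right 102°, forward 5.6 m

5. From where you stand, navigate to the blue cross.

turn right 174°, forward 3.7 m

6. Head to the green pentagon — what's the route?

turn right 83°, forward 5.8 m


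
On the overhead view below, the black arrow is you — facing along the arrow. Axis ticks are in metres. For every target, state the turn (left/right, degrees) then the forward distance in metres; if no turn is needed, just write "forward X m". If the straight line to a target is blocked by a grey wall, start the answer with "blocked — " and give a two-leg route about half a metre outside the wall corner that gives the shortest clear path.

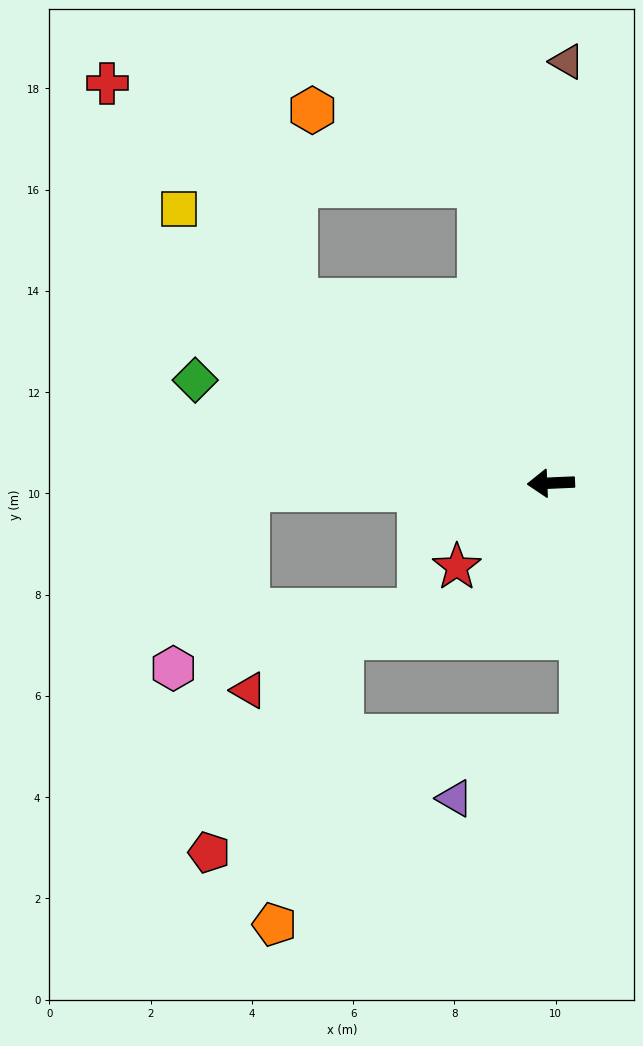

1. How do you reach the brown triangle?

turn right 95°, forward 8.3 m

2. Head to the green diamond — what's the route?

turn right 19°, forward 7.3 m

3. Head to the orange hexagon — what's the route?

blocked — turn right 79°, forward 6.0 m, then turn left 52°, forward 3.6 m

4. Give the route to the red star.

turn left 39°, forward 2.5 m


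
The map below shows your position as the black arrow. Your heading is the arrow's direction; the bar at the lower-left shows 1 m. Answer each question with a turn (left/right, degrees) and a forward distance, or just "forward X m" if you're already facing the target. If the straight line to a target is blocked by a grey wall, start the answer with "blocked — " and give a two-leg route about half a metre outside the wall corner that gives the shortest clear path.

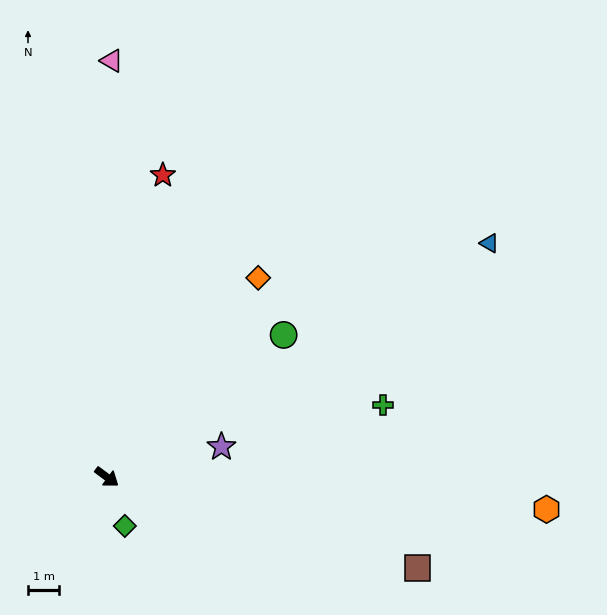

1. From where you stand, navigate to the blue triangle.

turn left 68°, forward 14.3 m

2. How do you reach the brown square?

turn left 20°, forward 10.3 m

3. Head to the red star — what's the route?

turn left 116°, forward 9.8 m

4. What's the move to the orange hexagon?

turn left 32°, forward 14.1 m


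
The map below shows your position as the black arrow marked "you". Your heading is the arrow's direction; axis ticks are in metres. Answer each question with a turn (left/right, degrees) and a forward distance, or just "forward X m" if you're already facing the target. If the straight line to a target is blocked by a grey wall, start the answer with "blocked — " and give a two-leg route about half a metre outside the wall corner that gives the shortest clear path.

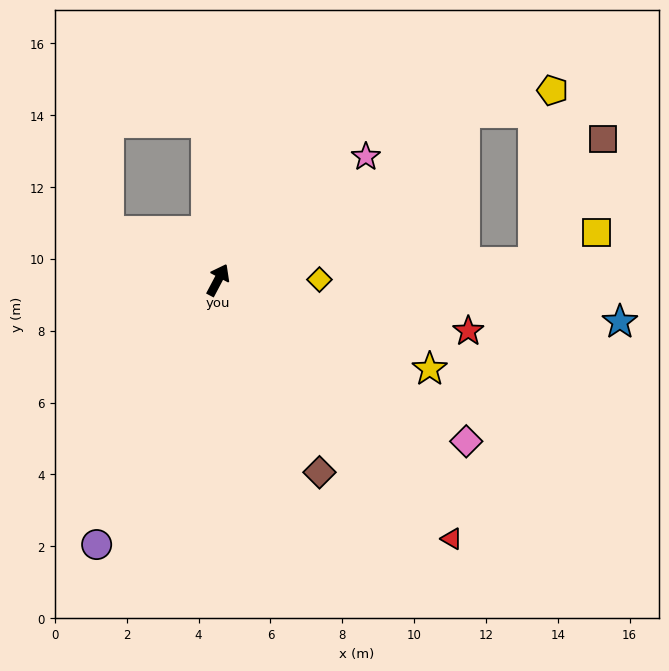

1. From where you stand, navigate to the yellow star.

turn right 85°, forward 6.4 m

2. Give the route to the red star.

turn right 74°, forward 7.1 m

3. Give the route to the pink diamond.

turn right 95°, forward 8.2 m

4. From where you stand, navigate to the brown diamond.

turn right 124°, forward 6.1 m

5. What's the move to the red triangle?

turn right 110°, forward 9.7 m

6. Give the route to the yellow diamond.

turn right 62°, forward 2.8 m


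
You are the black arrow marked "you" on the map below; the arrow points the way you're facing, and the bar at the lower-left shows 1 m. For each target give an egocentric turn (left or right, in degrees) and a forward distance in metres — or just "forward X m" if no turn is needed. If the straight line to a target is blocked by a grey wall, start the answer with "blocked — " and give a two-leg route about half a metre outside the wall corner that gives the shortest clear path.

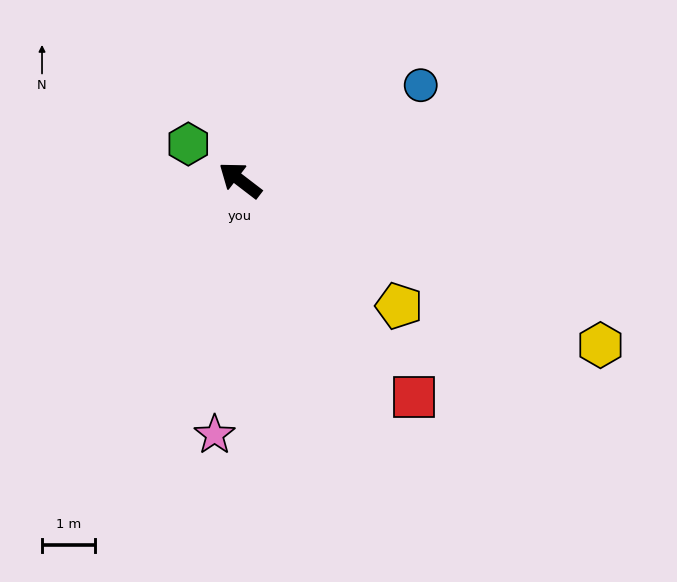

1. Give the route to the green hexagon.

turn left 3°, forward 1.2 m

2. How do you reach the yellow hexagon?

turn right 167°, forward 7.5 m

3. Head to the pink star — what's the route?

turn left 122°, forward 4.9 m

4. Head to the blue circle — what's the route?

turn right 115°, forward 3.9 m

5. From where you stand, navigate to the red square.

turn left 166°, forward 5.3 m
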